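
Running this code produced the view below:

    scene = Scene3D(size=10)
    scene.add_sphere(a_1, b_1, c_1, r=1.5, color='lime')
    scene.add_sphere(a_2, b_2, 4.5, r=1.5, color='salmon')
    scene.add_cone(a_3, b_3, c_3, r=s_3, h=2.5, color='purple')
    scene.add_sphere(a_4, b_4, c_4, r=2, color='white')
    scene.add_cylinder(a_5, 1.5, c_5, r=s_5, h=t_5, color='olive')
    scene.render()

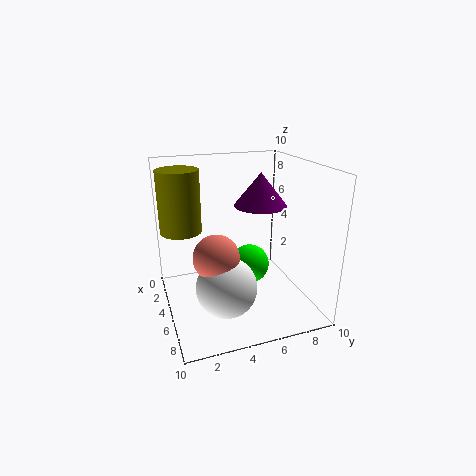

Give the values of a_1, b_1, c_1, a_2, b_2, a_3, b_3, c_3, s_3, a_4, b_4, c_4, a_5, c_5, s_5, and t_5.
a_1 = 3.5, b_1 = 6.5, c_1 = 2, a_2 = 6.5, b_2 = 3, a_3 = 3, b_3 = 7.5, c_3 = 6.5, s_3 = 2, a_4 = 7, b_4 = 3.5, c_4 = 2.5, a_5 = 2.5, c_5 = 5, s_5 = 1.5, t_5 = 4.5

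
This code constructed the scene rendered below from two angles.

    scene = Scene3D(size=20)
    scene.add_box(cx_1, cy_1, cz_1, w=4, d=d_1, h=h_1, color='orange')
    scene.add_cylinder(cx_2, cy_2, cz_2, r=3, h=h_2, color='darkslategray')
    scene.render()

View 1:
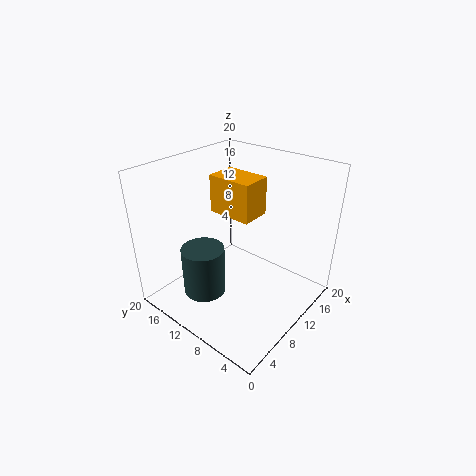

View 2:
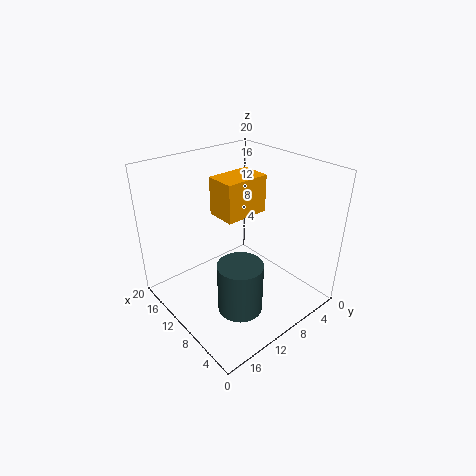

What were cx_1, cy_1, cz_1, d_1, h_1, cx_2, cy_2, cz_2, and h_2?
cx_1 = 8, cy_1 = 7, cz_1 = 14, d_1 = 6, h_1 = 5, cx_2 = 6, cy_2 = 13, cz_2 = 2, h_2 = 7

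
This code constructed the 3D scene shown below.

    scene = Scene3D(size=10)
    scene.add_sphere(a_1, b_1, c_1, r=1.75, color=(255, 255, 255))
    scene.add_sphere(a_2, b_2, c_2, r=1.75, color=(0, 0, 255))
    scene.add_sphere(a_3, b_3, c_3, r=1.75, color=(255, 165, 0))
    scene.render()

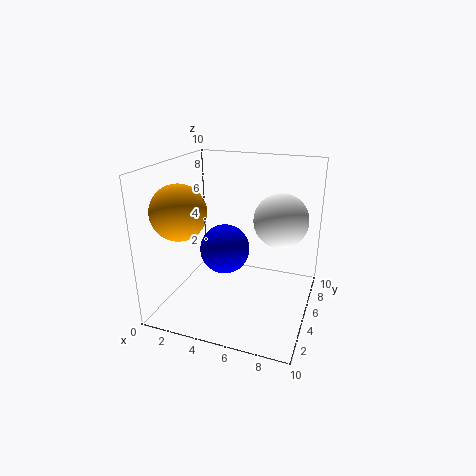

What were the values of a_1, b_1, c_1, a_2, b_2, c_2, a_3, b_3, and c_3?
a_1 = 8, b_1 = 4.75, c_1 = 6.75, a_2 = 4, b_2 = 5, c_2 = 4, a_3 = 2.25, b_3 = 2, c_3 = 7.5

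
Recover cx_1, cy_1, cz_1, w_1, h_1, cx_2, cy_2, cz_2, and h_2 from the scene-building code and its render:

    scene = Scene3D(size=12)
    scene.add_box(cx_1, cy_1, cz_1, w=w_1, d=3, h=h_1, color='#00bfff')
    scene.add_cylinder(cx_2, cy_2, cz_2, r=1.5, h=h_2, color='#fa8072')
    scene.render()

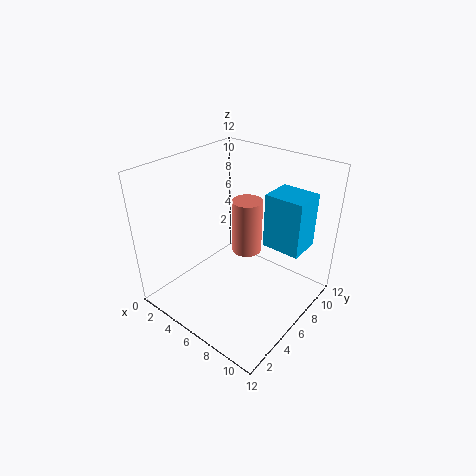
cx_1 = 6.5
cy_1 = 9
cz_1 = 4
w_1 = 3.5
h_1 = 5
cx_2 = 3.5
cy_2 = 10.5
cz_2 = 1.5
h_2 = 5.5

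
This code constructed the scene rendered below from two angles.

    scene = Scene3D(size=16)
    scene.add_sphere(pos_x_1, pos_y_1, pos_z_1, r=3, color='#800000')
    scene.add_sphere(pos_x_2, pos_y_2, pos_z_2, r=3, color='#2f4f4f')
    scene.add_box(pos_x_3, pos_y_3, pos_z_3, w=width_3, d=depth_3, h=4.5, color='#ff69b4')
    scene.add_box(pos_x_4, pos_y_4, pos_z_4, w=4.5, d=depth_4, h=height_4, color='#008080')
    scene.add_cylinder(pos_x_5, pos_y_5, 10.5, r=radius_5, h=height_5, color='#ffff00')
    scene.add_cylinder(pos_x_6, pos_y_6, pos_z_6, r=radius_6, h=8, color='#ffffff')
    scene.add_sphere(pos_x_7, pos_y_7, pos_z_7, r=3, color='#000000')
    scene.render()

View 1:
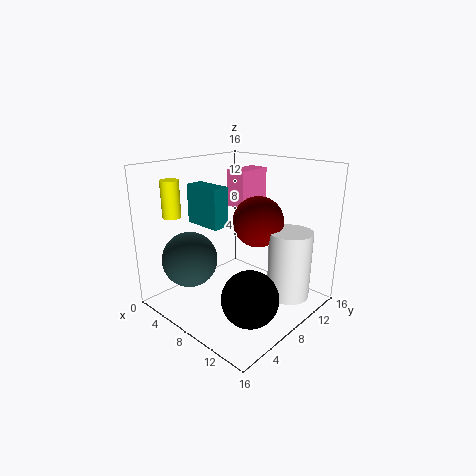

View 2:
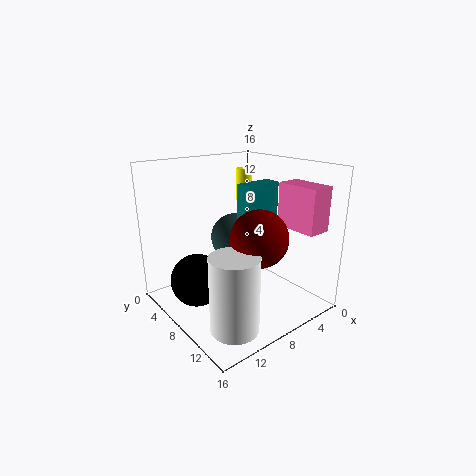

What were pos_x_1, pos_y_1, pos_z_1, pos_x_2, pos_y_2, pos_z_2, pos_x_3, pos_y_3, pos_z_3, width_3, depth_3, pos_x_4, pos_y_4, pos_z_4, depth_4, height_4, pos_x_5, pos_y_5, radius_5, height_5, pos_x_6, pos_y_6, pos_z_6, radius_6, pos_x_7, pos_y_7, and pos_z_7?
pos_x_1 = 8, pos_y_1 = 11.5, pos_z_1 = 9, pos_x_2 = 5, pos_y_2 = 3.5, pos_z_2 = 6, pos_x_3 = 3, pos_y_3 = 11.5, pos_z_3 = 10, width_3 = 2.5, depth_3 = 4.5, pos_x_4 = 2, pos_y_4 = 6, pos_z_4 = 9, depth_4 = 2, height_4 = 4.5, pos_x_5 = 3, pos_y_5 = 3, radius_5 = 1, height_5 = 4, pos_x_6 = 12, pos_y_6 = 12.5, pos_z_6 = 0.5, radius_6 = 2.5, pos_x_7 = 12, pos_y_7 = 5.5, pos_z_7 = 3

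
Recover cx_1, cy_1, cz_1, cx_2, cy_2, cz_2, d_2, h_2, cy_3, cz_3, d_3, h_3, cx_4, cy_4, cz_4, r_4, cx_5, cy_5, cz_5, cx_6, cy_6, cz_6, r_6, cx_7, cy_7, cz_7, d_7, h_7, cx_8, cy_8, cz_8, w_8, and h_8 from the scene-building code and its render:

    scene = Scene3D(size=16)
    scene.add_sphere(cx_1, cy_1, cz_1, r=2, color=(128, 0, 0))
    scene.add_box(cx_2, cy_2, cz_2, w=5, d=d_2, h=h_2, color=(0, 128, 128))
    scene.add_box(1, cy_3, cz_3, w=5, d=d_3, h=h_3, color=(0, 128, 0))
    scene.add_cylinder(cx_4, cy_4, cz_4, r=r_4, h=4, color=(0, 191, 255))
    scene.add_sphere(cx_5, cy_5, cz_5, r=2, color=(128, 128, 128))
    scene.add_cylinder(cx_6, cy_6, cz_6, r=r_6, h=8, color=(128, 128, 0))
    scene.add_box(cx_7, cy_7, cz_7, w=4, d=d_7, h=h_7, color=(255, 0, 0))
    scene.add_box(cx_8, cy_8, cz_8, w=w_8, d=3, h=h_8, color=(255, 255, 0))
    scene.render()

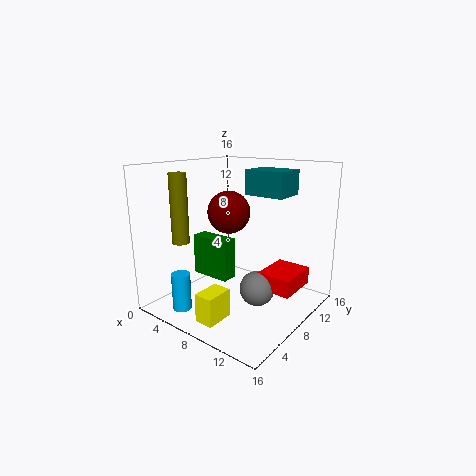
cx_1 = 10; cy_1 = 4; cz_1 = 12; cx_2 = 6; cy_2 = 12; cz_2 = 12; d_2 = 4; h_2 = 3; cy_3 = 8; cz_3 = 2; d_3 = 2; h_3 = 5; cx_4 = 5; cy_4 = 2; cz_4 = 1; r_4 = 1; cx_5 = 10; cy_5 = 9; cz_5 = 2; cx_6 = 2; cy_6 = 5; cz_6 = 7; r_6 = 1; cx_7 = 10; cy_7 = 9; cz_7 = 2; d_7 = 5; h_7 = 2; cx_8 = 8; cy_8 = 1; cz_8 = 1; w_8 = 2; h_8 = 3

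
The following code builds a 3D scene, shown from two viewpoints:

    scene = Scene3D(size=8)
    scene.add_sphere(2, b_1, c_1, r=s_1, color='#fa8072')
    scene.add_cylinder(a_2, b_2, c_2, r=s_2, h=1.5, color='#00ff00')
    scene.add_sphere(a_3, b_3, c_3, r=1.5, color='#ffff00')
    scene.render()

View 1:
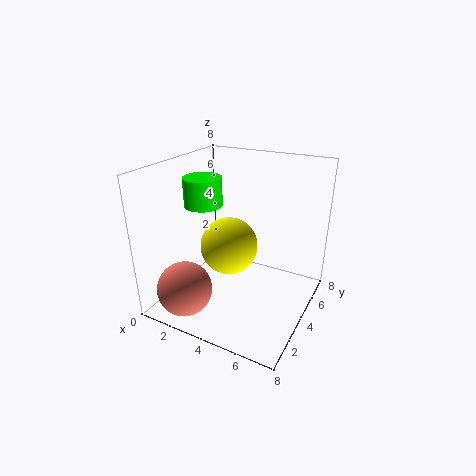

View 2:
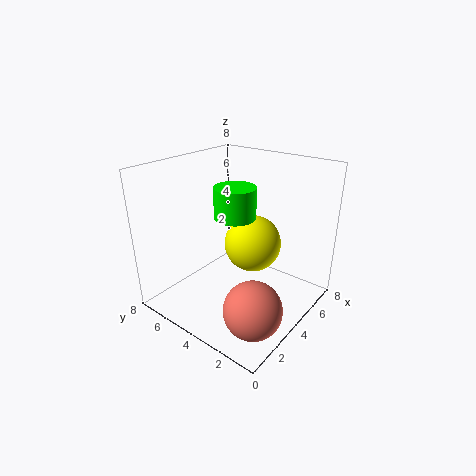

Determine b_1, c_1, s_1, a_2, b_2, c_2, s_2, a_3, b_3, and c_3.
b_1 = 1.5
c_1 = 1.5
s_1 = 1.5
a_2 = 2.5
b_2 = 3
c_2 = 6
s_2 = 1
a_3 = 4
b_3 = 3
c_3 = 4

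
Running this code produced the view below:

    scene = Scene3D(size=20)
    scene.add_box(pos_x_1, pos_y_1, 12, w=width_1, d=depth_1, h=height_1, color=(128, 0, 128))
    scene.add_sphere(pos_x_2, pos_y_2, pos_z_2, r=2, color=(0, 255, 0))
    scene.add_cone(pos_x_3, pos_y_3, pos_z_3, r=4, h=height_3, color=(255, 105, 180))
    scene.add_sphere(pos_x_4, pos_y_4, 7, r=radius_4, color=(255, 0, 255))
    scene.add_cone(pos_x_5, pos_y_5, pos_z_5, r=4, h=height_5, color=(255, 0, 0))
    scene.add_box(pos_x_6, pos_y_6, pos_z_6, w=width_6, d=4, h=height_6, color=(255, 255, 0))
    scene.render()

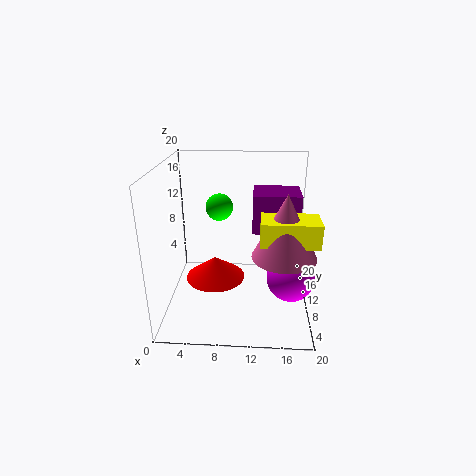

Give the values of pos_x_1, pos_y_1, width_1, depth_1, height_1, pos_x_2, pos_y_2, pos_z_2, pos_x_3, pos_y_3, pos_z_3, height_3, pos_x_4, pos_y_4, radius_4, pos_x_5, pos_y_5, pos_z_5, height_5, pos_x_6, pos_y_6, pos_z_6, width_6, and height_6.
pos_x_1 = 12, pos_y_1 = 7, width_1 = 6, depth_1 = 5, height_1 = 5, pos_x_2 = 7, pos_y_2 = 14, pos_z_2 = 13, pos_x_3 = 16, pos_y_3 = 5, pos_z_3 = 10, height_3 = 8, pos_x_4 = 17, pos_y_4 = 5, radius_4 = 3, pos_x_5 = 7, pos_y_5 = 8, pos_z_5 = 5, height_5 = 3, pos_x_6 = 13, pos_y_6 = 3, pos_z_6 = 12, width_6 = 7, height_6 = 3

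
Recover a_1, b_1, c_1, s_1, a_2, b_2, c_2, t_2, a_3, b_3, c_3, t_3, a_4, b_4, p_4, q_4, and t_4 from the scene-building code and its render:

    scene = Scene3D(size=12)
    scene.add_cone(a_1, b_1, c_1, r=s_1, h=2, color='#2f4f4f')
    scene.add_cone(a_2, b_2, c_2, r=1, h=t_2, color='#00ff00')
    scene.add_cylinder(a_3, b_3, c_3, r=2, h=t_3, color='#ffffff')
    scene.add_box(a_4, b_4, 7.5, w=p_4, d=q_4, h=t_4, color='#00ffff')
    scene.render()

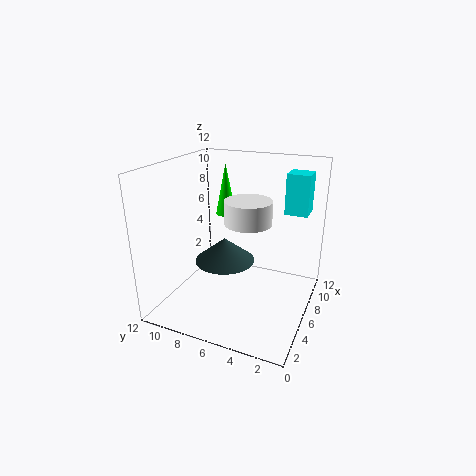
a_1 = 5.5
b_1 = 7
c_1 = 4
s_1 = 2.5
a_2 = 11
b_2 = 9.5
c_2 = 6
t_2 = 5
a_3 = 7
b_3 = 5.5
c_3 = 7
t_3 = 2
a_4 = 9
b_4 = 1
p_4 = 2
q_4 = 2
t_4 = 3.5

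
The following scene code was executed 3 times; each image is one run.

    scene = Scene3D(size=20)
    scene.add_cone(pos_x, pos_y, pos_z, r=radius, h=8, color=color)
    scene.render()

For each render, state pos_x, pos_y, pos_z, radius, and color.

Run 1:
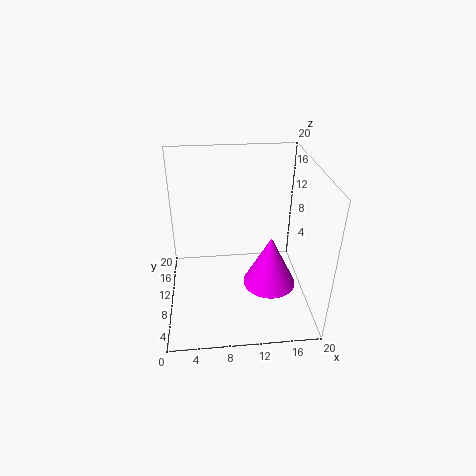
pos_x = 15
pos_y = 11
pos_z = 1
radius = 4
color = 'magenta'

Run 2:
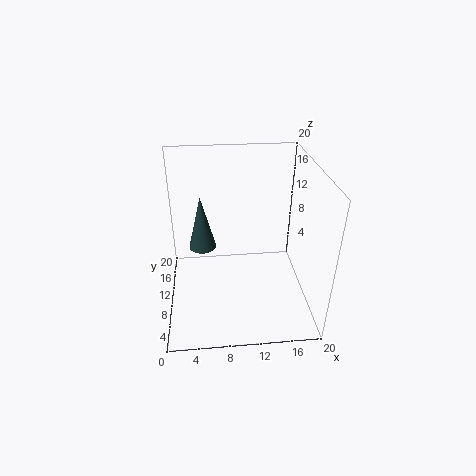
pos_x = 5
pos_y = 13
pos_z = 7
radius = 2
color = 'darkslategray'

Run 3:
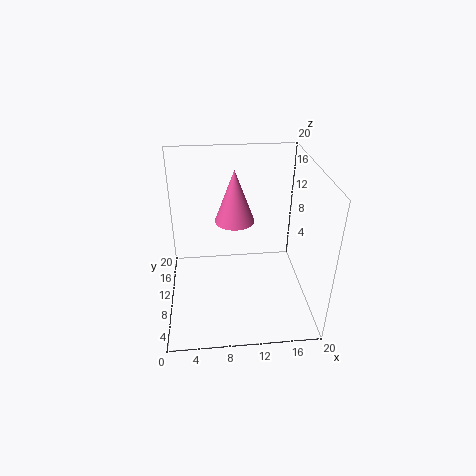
pos_x = 10
pos_y = 15
pos_z = 10
radius = 3
color = 'hotpink'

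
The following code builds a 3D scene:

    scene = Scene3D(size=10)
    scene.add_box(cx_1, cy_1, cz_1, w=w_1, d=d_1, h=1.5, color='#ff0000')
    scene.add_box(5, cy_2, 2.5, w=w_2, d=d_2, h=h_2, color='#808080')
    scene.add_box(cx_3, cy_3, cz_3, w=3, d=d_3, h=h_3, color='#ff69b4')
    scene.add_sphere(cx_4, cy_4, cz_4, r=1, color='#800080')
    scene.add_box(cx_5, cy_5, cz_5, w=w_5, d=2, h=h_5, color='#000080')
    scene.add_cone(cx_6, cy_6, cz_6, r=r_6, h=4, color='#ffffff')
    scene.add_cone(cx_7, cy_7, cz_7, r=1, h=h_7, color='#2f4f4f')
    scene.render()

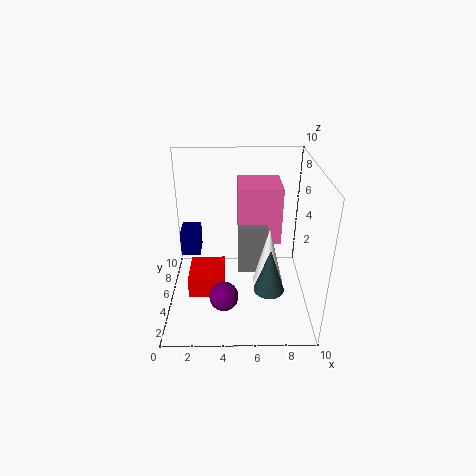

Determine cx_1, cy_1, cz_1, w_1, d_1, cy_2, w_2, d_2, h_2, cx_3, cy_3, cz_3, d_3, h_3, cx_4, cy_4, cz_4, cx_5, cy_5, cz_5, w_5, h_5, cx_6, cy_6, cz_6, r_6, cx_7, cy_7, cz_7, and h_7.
cx_1 = 1.5, cy_1 = 3.5, cz_1 = 1, w_1 = 2.5, d_1 = 3, cy_2 = 4.5, w_2 = 2, d_2 = 1.5, h_2 = 3.5, cx_3 = 5, cy_3 = 5, cz_3 = 4.5, d_3 = 3, h_3 = 4, cx_4 = 4, cy_4 = 3, cz_4 = 1.5, cx_5 = 0.5, cy_5 = 7.5, cz_5 = 2, w_5 = 1.5, h_5 = 2, cx_6 = 7, cy_6 = 3.5, cz_6 = 2.5, r_6 = 1, cx_7 = 7, cy_7 = 2.5, cz_7 = 2.5, h_7 = 3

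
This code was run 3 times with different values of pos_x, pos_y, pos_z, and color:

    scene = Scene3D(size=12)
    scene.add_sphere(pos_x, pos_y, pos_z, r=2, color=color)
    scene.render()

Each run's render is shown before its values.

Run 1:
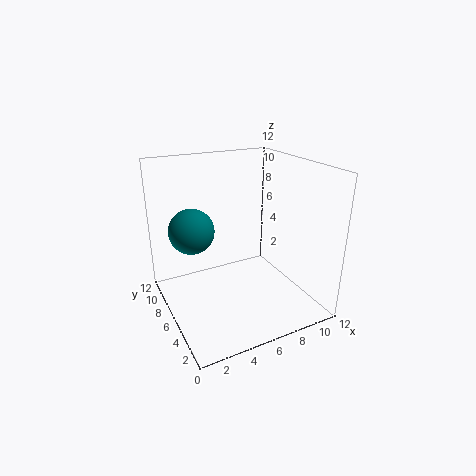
pos_x = 3, pos_y = 9, pos_z = 6, color = 'teal'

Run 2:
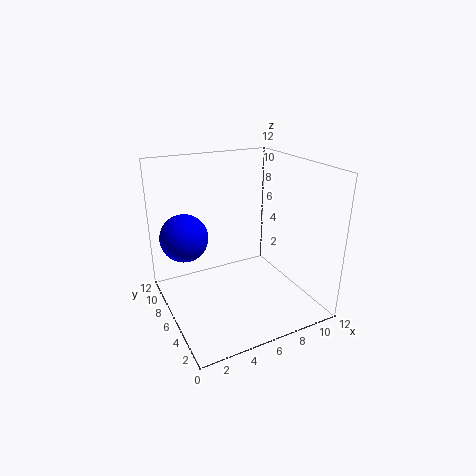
pos_x = 2, pos_y = 8, pos_z = 6, color = 'blue'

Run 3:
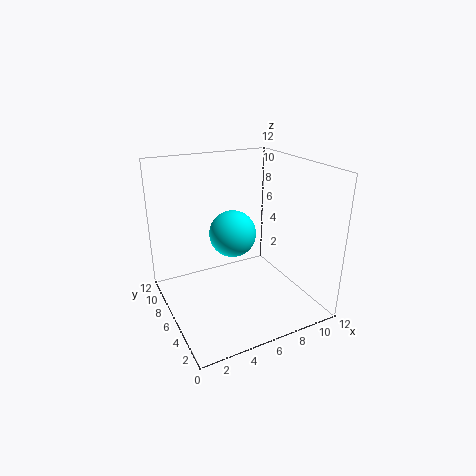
pos_x = 6, pos_y = 7, pos_z = 6, color = 'cyan'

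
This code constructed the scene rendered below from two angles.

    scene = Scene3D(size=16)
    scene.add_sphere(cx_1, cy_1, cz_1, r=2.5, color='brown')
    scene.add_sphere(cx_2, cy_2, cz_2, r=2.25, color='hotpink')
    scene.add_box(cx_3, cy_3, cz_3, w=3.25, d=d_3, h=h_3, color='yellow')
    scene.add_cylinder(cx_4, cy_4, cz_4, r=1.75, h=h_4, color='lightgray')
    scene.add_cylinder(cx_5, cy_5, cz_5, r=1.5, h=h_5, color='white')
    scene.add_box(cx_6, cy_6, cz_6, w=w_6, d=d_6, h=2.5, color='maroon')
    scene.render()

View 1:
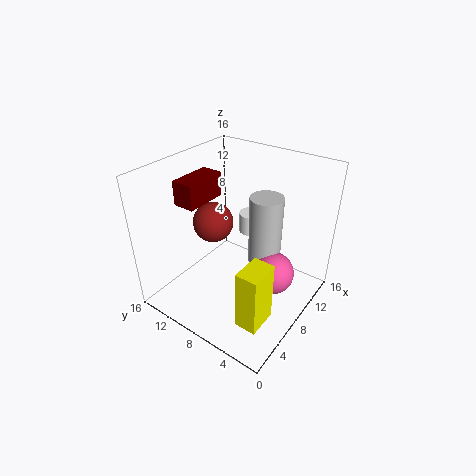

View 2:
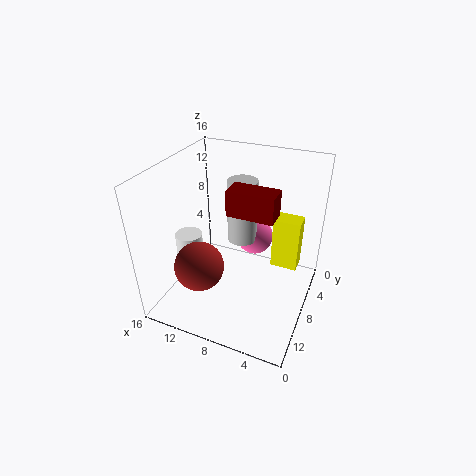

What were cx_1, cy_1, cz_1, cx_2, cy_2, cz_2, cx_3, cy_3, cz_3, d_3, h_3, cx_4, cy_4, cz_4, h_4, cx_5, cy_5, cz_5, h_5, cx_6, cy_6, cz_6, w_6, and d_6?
cx_1 = 10, cy_1 = 13.25, cz_1 = 7.25, cx_2 = 7.75, cy_2 = 3.25, cz_2 = 5.5, cx_3 = 2, cy_3 = 1.75, cz_3 = 2.25, d_3 = 2.25, h_3 = 6.5, cx_4 = 8.75, cy_4 = 5, cz_4 = 6, h_4 = 7.5, cx_5 = 13.25, cy_5 = 9.75, cz_5 = 5.75, h_5 = 2.5, cx_6 = 3, cy_6 = 9.75, cz_6 = 13, w_6 = 4.5, d_6 = 2.25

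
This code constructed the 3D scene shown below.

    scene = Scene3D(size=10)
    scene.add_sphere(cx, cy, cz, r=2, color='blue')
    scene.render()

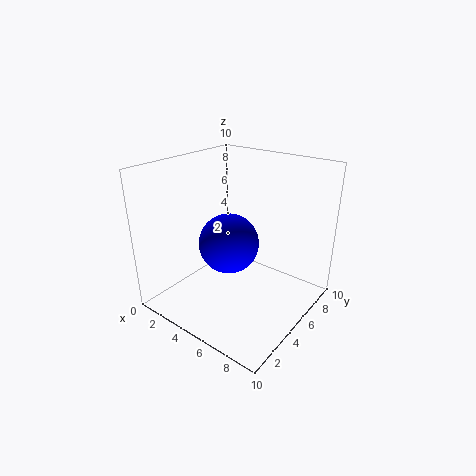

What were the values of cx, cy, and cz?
cx = 5
cy = 4
cz = 5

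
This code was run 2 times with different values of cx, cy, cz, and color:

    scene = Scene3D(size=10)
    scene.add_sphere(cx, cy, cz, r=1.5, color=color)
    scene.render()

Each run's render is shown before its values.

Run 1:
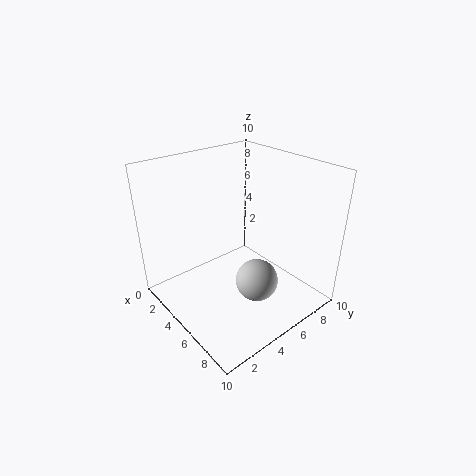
cx = 6.5
cy = 5.5
cz = 2
color = 'lightgray'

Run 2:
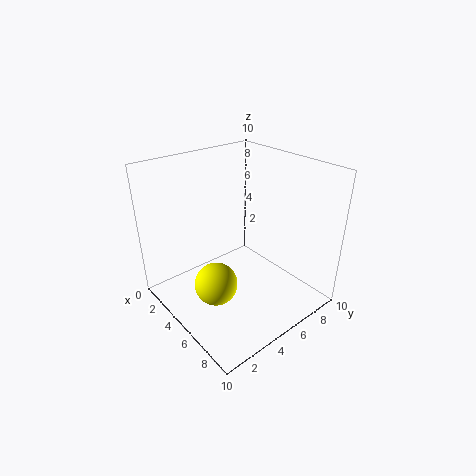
cx = 5
cy = 3
cz = 2
color = 'yellow'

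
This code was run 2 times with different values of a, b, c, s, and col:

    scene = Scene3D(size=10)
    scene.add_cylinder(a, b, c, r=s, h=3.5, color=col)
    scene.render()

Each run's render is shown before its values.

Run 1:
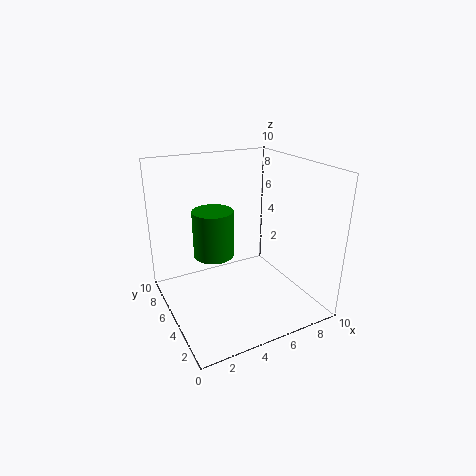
a = 4; b = 7; c = 3; s = 1.5; col = 'green'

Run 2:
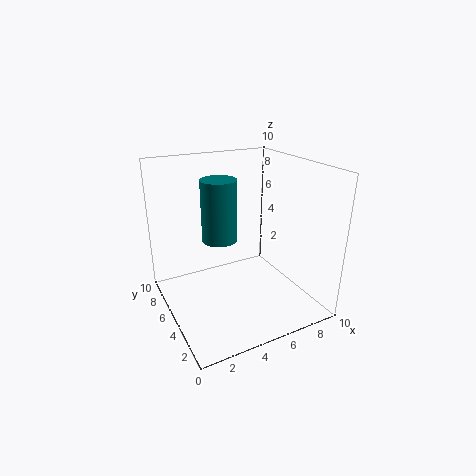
a = 2.5; b = 2.5; c = 6.5; s = 1; col = 'teal'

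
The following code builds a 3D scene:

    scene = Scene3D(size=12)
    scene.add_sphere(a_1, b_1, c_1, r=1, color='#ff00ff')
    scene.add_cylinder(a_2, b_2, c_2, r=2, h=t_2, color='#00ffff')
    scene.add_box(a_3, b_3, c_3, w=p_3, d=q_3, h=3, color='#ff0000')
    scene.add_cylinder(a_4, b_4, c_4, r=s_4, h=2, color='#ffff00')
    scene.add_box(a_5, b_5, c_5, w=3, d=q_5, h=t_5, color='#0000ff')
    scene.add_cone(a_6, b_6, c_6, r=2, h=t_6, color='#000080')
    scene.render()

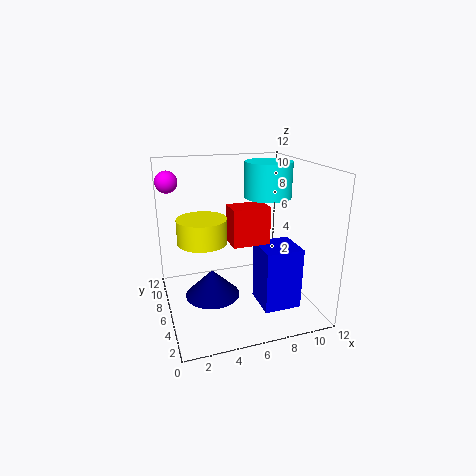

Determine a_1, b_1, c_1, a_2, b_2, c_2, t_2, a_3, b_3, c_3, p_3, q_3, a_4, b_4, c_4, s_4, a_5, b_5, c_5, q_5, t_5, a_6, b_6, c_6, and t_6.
a_1 = 1; b_1 = 11; c_1 = 10; a_2 = 9; b_2 = 7; c_2 = 9; t_2 = 3; a_3 = 5; b_3 = 4; c_3 = 6; p_3 = 3; q_3 = 2; a_4 = 3; b_4 = 6; c_4 = 6; s_4 = 2; a_5 = 7; b_5 = 2; c_5 = 1; q_5 = 3; t_5 = 5; a_6 = 3; b_6 = 3; c_6 = 3; t_6 = 2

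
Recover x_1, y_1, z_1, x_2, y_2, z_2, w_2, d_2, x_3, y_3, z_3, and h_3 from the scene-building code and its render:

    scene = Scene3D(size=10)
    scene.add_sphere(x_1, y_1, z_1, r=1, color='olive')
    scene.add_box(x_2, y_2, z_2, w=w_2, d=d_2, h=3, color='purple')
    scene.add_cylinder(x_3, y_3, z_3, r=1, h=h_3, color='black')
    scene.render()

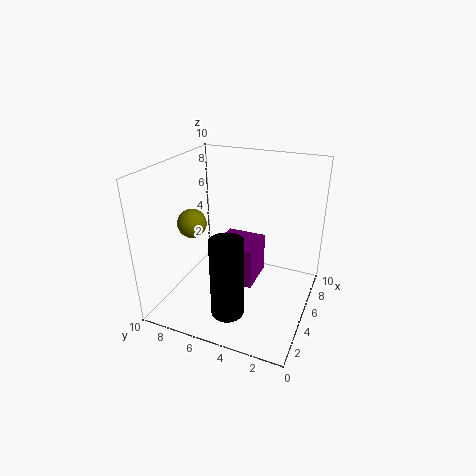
x_1 = 4, y_1 = 8, z_1 = 6, x_2 = 5, y_2 = 4, z_2 = 1, w_2 = 3, d_2 = 3, x_3 = 1, y_3 = 4, z_3 = 2, h_3 = 5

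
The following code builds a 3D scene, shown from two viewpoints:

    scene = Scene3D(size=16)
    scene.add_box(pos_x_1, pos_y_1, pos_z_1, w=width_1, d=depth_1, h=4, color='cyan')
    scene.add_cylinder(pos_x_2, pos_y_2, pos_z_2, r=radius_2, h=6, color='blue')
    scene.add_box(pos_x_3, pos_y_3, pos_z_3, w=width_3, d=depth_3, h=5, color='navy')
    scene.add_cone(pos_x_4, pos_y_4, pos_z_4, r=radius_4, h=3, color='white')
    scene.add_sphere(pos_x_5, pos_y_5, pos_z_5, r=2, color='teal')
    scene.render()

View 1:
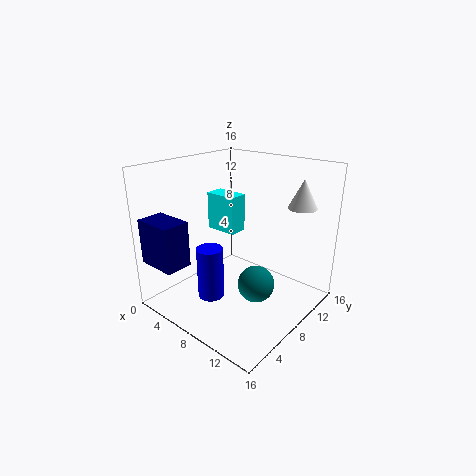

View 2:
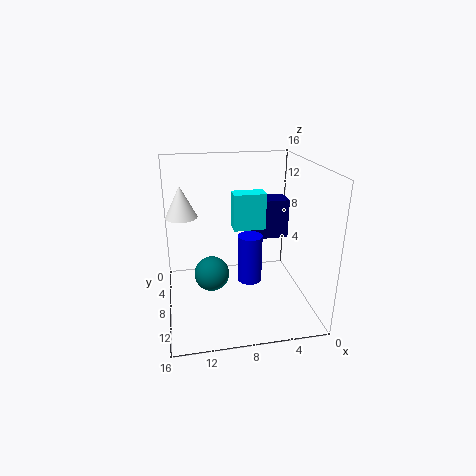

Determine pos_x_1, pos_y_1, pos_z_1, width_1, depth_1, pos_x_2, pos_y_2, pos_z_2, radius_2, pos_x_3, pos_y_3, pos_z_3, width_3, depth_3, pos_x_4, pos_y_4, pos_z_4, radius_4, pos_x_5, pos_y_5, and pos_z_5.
pos_x_1 = 5; pos_y_1 = 6.5; pos_z_1 = 9; width_1 = 3.5; depth_1 = 2; pos_x_2 = 6; pos_y_2 = 5.5; pos_z_2 = 1; radius_2 = 1.5; pos_x_3 = 0.5; pos_y_3 = 0.5; pos_z_3 = 5.5; width_3 = 4.5; depth_3 = 3; pos_x_4 = 14; pos_y_4 = 11; pos_z_4 = 12; radius_4 = 1.5; pos_x_5 = 11; pos_y_5 = 7.5; pos_z_5 = 3.5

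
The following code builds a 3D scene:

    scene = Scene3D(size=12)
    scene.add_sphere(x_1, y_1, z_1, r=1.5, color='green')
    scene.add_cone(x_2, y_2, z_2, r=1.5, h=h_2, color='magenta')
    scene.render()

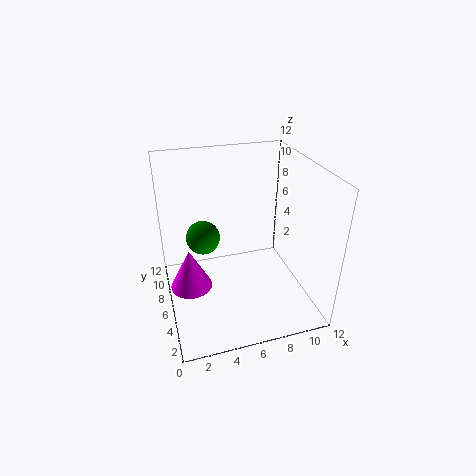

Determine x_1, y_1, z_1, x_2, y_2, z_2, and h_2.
x_1 = 3.5; y_1 = 8.5; z_1 = 5; x_2 = 1.5; y_2 = 3; z_2 = 4.5; h_2 = 3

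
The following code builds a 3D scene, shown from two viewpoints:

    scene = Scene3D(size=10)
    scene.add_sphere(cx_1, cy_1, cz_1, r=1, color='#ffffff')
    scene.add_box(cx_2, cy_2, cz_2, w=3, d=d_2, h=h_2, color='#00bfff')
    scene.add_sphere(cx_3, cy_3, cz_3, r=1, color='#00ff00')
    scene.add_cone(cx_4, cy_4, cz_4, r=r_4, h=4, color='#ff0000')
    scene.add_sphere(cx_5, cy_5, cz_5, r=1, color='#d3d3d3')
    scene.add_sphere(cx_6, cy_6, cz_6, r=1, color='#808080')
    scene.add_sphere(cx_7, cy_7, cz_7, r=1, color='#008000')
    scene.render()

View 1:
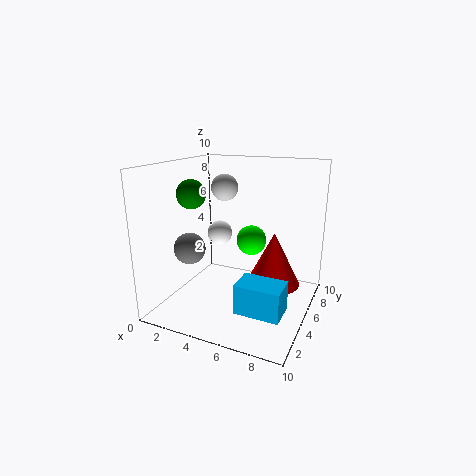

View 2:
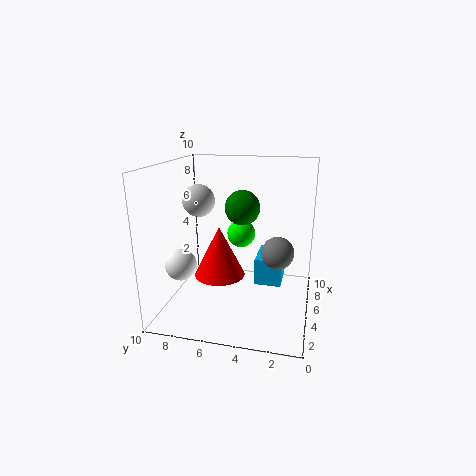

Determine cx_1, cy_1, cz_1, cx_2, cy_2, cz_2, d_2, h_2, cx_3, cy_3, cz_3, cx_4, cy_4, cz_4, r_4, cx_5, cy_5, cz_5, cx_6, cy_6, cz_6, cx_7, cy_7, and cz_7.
cx_1 = 2; cy_1 = 8; cz_1 = 4; cx_2 = 6; cy_2 = 2; cz_2 = 1; d_2 = 2; h_2 = 2; cx_3 = 6; cy_3 = 5; cz_3 = 5; cx_4 = 7; cy_4 = 7; cz_4 = 1; r_4 = 2; cx_5 = 3; cy_5 = 7; cz_5 = 8; cx_6 = 3; cy_6 = 2; cz_6 = 5; cx_7 = 2; cy_7 = 4; cz_7 = 8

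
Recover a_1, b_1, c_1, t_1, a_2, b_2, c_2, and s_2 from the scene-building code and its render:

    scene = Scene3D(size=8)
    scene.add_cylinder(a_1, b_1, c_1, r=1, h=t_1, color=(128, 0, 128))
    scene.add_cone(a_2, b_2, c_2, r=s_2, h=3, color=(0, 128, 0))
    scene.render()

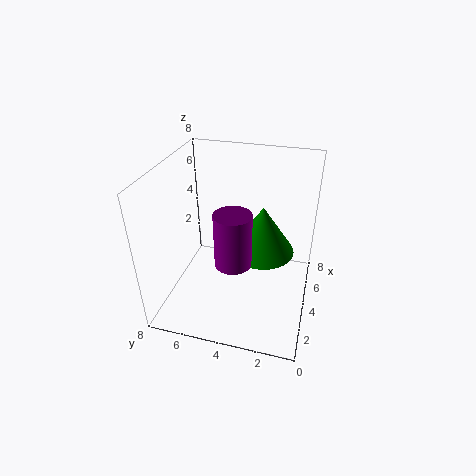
a_1 = 3, b_1 = 4, c_1 = 3, t_1 = 3, a_2 = 6, b_2 = 3, c_2 = 2, s_2 = 2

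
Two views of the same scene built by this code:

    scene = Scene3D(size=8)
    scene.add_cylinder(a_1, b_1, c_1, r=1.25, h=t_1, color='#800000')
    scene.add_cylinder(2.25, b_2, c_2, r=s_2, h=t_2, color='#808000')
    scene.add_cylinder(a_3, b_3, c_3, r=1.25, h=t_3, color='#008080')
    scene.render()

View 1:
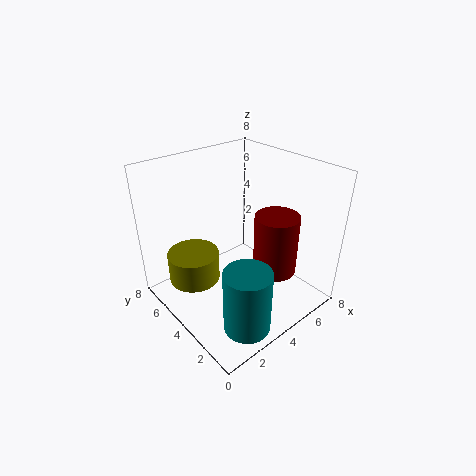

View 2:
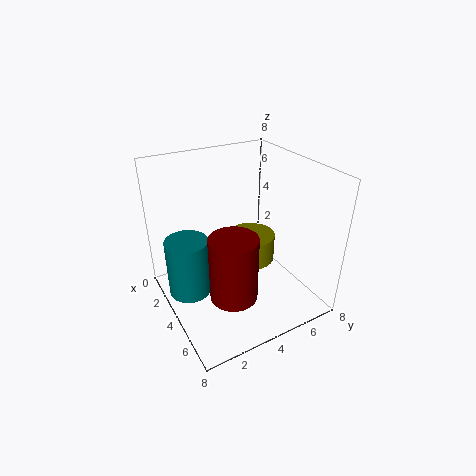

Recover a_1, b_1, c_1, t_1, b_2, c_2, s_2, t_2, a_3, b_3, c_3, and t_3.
a_1 = 5.75; b_1 = 2.75; c_1 = 1.75; t_1 = 3.5; b_2 = 6; c_2 = 1; s_2 = 1.5; t_2 = 1.75; a_3 = 2.5; b_3 = 1.5; c_3 = 0.25; t_3 = 3.5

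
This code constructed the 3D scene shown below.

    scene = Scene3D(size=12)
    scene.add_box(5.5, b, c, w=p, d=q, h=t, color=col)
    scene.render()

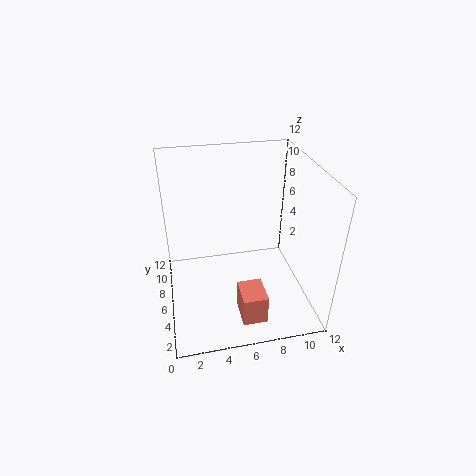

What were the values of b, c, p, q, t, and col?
b = 1.5
c = 0.5
p = 2
q = 2.5
t = 2.5
col = 'salmon'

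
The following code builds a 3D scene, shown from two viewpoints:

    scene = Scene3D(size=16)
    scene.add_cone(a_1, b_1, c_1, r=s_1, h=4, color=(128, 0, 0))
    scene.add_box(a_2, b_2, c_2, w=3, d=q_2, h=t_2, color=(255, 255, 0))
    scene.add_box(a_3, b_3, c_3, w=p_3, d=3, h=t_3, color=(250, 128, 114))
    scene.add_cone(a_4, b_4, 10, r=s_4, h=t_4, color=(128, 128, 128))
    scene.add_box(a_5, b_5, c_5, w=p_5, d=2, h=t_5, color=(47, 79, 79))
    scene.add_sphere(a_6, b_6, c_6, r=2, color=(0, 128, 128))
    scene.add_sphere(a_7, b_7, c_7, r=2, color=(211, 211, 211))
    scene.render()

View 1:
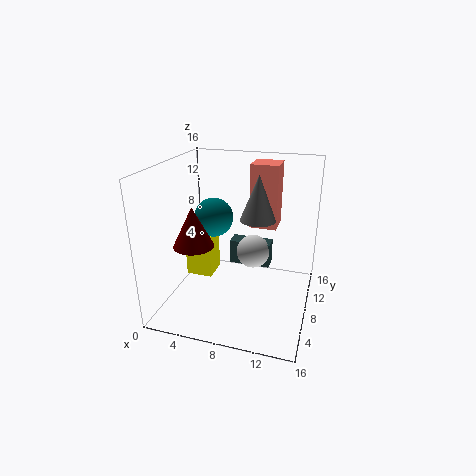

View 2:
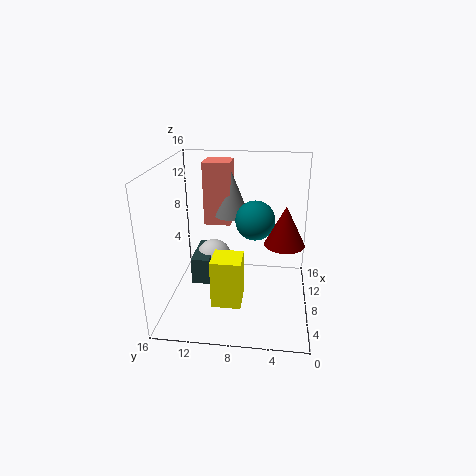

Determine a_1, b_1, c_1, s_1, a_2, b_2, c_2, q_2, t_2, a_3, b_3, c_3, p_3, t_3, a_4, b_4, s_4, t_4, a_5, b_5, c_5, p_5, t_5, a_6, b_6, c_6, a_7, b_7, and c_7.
a_1 = 5; b_1 = 3; c_1 = 9; s_1 = 2; a_2 = 2; b_2 = 7; c_2 = 3; q_2 = 3; t_2 = 5; a_3 = 9; b_3 = 9; c_3 = 9; p_3 = 3; t_3 = 7; a_4 = 10; b_4 = 9; s_4 = 2; t_4 = 5; a_5 = 6; b_5 = 11; c_5 = 3; p_5 = 5; t_5 = 3; a_6 = 6; b_6 = 6; c_6 = 11; a_7 = 9; b_7 = 11; c_7 = 5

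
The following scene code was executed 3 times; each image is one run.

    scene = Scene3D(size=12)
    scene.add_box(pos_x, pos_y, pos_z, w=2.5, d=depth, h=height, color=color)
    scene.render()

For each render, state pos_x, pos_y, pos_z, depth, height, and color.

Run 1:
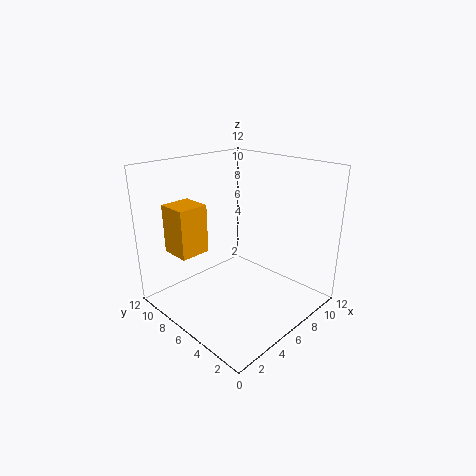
pos_x = 1.5, pos_y = 7.5, pos_z = 5, depth = 2.5, height = 4, color = 'orange'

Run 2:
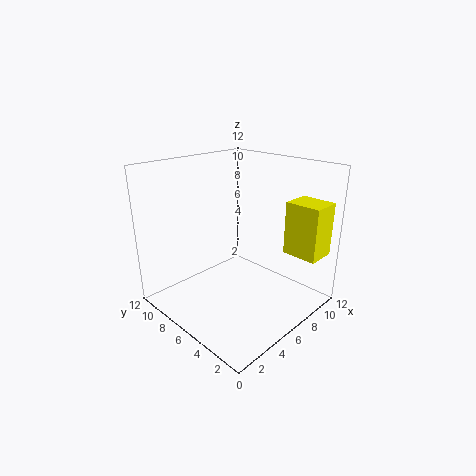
pos_x = 9, pos_y = 0.5, pos_z = 4.5, depth = 3, height = 4.5, color = 'yellow'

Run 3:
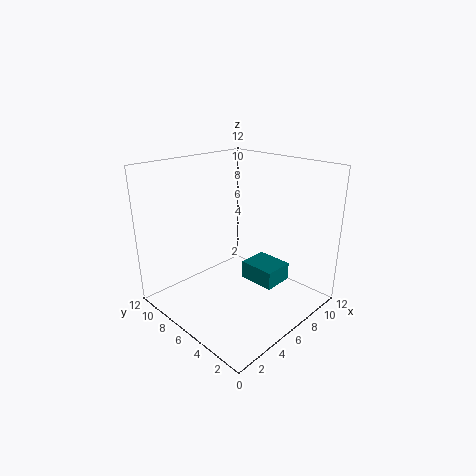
pos_x = 6, pos_y = 2.5, pos_z = 2.5, depth = 3, height = 1.5, color = 'teal'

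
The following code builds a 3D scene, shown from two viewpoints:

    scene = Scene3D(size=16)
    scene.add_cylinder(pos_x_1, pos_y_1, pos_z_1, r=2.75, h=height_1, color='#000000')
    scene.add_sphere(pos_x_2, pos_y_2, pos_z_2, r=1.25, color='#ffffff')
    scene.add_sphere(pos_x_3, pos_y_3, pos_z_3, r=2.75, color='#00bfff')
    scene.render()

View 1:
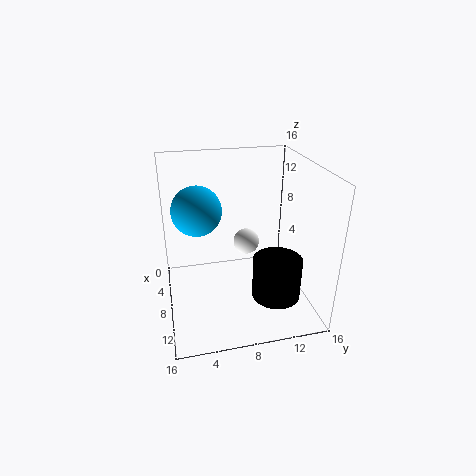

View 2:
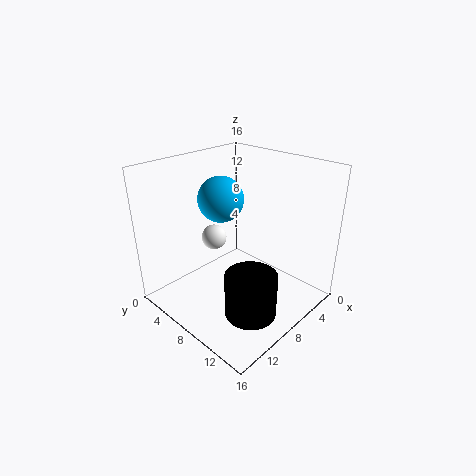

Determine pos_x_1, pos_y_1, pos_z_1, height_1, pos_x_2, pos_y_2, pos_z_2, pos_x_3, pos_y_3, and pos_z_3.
pos_x_1 = 10.25
pos_y_1 = 12
pos_z_1 = 1.25
height_1 = 4.75
pos_x_2 = 11.5
pos_y_2 = 8
pos_z_2 = 9.5
pos_x_3 = 6.5
pos_y_3 = 3.75
pos_z_3 = 11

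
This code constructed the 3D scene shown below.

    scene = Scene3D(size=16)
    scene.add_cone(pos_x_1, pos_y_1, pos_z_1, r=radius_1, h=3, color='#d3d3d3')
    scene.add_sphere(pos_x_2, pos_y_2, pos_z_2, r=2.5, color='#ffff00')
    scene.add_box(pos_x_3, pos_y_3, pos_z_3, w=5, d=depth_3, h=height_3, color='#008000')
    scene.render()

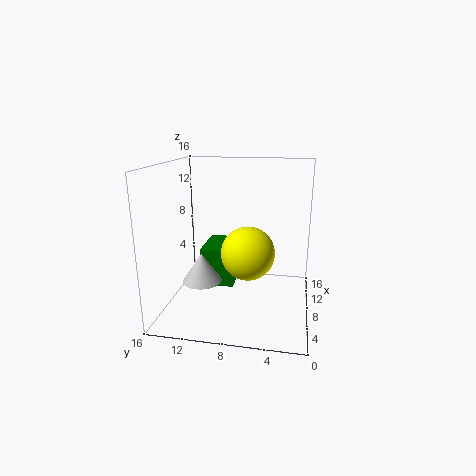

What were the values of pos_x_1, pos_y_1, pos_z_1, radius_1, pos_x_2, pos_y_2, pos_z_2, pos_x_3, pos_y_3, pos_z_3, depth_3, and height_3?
pos_x_1 = 4, pos_y_1 = 11, pos_z_1 = 4.5, radius_1 = 2, pos_x_2 = 2.5, pos_y_2 = 6, pos_z_2 = 8.5, pos_x_3 = 5, pos_y_3 = 8, pos_z_3 = 3.5, depth_3 = 3.5, height_3 = 4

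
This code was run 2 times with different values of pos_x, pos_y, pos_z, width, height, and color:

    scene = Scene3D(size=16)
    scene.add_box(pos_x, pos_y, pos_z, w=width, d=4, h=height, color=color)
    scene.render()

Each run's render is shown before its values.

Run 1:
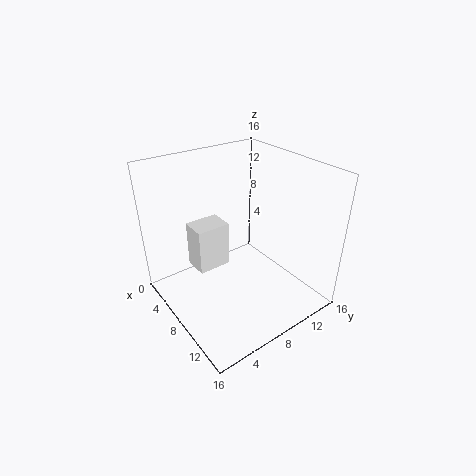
pos_x = 2.5, pos_y = 4.5, pos_z = 3, width = 3, height = 5.5, color = 'white'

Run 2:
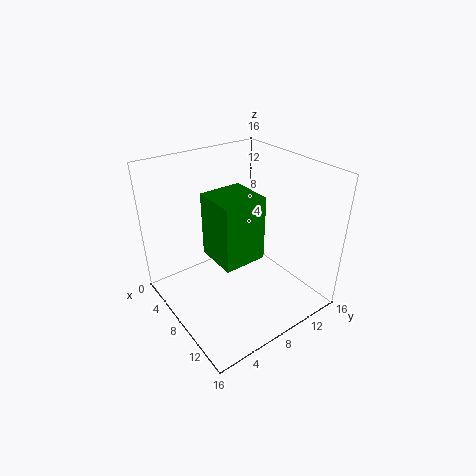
pos_x = 10, pos_y = 2.5, pos_z = 9.5, width = 4, height = 6, color = 'green'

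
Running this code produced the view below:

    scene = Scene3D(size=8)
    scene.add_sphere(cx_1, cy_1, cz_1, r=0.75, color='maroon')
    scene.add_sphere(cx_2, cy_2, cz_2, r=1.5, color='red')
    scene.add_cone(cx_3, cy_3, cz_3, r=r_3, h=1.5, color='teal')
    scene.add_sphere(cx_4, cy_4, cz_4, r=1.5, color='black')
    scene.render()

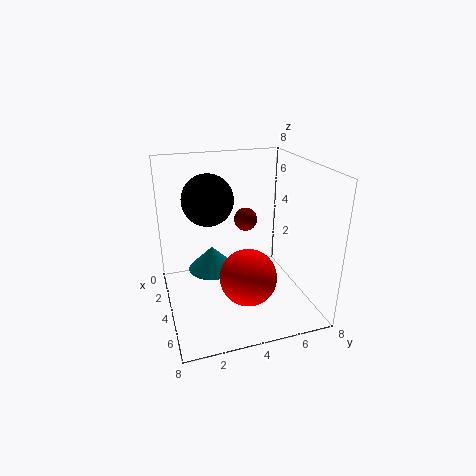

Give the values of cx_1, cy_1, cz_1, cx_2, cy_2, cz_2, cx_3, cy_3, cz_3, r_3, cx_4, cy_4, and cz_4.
cx_1 = 1, cy_1 = 5.5, cz_1 = 3.75, cx_2 = 5.75, cy_2 = 4, cz_2 = 2.5, cx_3 = 1.75, cy_3 = 3, cz_3 = 1, r_3 = 1.5, cx_4 = 2.25, cy_4 = 2.75, cz_4 = 5.75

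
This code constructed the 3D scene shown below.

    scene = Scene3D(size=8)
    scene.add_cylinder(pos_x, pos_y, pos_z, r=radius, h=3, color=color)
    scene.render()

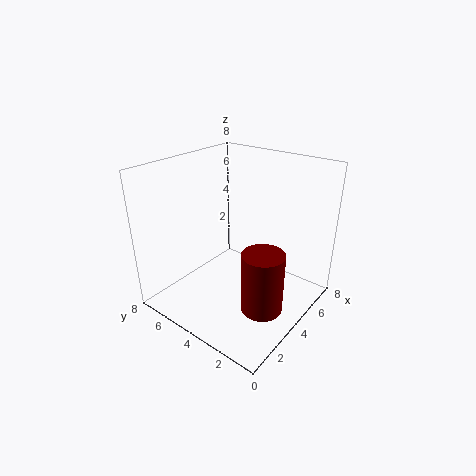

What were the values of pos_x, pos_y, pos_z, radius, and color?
pos_x = 2
pos_y = 1
pos_z = 2
radius = 1
color = 'maroon'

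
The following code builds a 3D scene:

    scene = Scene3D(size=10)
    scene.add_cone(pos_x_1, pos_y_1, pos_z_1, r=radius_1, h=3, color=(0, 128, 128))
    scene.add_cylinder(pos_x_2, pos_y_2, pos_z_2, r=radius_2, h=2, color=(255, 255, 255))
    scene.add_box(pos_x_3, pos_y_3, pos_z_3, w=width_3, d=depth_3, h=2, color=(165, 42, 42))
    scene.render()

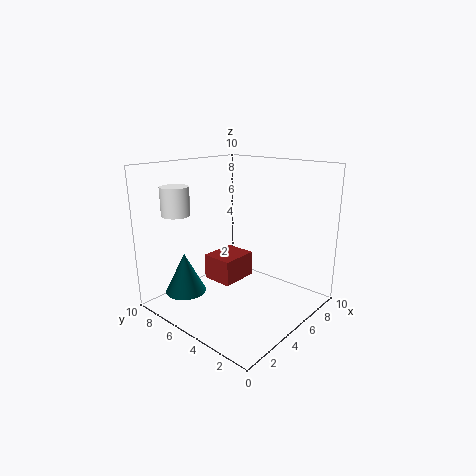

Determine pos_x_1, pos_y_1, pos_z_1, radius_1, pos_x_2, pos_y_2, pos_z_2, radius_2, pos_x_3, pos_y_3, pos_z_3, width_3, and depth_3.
pos_x_1 = 3; pos_y_1 = 8.5; pos_z_1 = 0.5; radius_1 = 1.5; pos_x_2 = 2.5; pos_y_2 = 8.5; pos_z_2 = 6.5; radius_2 = 1; pos_x_3 = 5.5; pos_y_3 = 6.5; pos_z_3 = 0.5; width_3 = 3; depth_3 = 2.5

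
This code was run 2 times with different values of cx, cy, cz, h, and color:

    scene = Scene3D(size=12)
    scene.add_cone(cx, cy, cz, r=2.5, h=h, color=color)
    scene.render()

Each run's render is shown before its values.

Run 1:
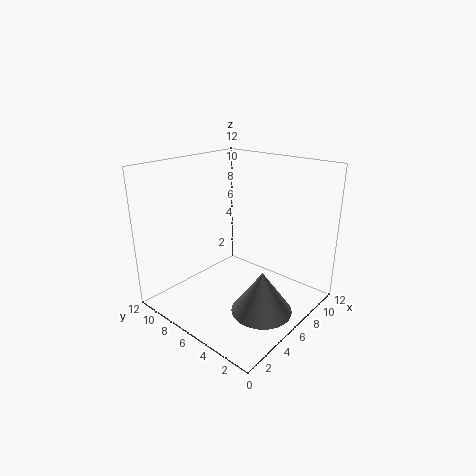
cx = 5.5, cy = 3, cz = 0.5, h = 3.5, color = 'gray'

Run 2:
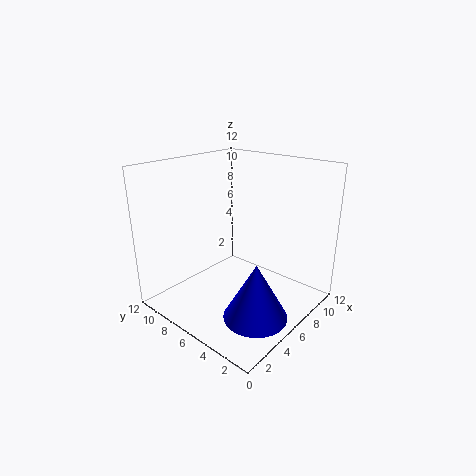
cx = 4, cy = 2.5, cz = 1, h = 4.5, color = 'blue'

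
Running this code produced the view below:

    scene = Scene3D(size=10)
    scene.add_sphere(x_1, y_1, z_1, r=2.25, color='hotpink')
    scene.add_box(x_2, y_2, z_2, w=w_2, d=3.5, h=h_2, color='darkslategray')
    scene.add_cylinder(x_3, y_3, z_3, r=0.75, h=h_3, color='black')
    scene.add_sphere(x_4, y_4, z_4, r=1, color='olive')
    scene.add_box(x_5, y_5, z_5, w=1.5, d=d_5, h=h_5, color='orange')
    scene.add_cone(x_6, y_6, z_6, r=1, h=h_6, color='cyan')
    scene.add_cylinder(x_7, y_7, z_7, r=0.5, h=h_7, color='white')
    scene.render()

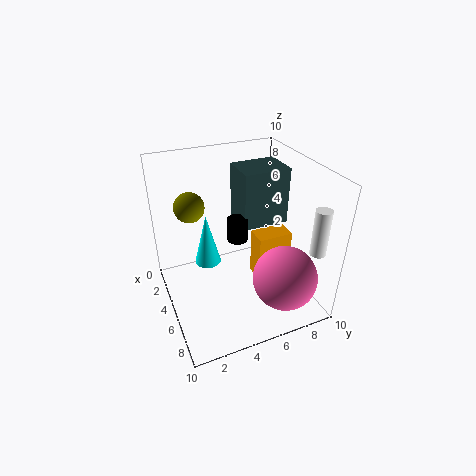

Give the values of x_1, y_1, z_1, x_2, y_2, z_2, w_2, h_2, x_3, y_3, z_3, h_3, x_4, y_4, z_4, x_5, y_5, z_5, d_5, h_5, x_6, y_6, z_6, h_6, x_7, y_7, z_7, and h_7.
x_1 = 7.5, y_1 = 7.5, z_1 = 2.5, x_2 = 1.25, y_2 = 6, z_2 = 4.75, w_2 = 2.75, h_2 = 4.25, x_3 = 3.75, y_3 = 5.5, z_3 = 4, h_3 = 1.75, x_4 = 4, y_4 = 2, z_4 = 7.5, x_5 = 4.5, y_5 = 6.25, z_5 = 1.5, d_5 = 2.5, h_5 = 3.5, x_6 = 2.5, y_6 = 3.5, z_6 = 1.75, h_6 = 4, x_7 = 9.25, y_7 = 8.5, z_7 = 5.5, h_7 = 3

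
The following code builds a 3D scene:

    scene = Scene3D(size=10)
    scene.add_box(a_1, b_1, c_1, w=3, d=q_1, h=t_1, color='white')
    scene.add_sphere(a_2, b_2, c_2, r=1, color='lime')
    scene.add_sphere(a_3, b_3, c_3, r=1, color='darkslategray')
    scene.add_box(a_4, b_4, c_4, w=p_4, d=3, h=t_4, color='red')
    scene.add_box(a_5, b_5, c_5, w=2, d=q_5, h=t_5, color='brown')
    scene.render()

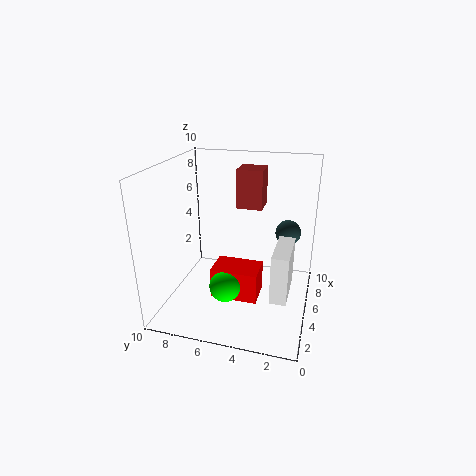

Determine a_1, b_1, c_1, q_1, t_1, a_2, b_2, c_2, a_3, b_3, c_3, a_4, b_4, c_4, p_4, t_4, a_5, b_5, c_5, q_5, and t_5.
a_1 = 1
b_1 = 1
c_1 = 3
q_1 = 1
t_1 = 3
a_2 = 2
b_2 = 5
c_2 = 3
a_3 = 9
b_3 = 2
c_3 = 4
a_4 = 2
b_4 = 3
c_4 = 2
p_4 = 2
t_4 = 2
a_5 = 8
b_5 = 4
c_5 = 6
q_5 = 2
t_5 = 3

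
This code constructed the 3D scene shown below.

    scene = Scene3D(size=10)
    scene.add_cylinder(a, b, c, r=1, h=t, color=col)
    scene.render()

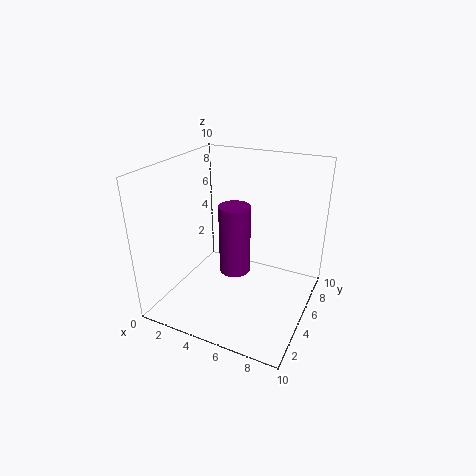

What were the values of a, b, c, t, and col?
a = 5.5
b = 3.5
c = 3.5
t = 4.5
col = 'purple'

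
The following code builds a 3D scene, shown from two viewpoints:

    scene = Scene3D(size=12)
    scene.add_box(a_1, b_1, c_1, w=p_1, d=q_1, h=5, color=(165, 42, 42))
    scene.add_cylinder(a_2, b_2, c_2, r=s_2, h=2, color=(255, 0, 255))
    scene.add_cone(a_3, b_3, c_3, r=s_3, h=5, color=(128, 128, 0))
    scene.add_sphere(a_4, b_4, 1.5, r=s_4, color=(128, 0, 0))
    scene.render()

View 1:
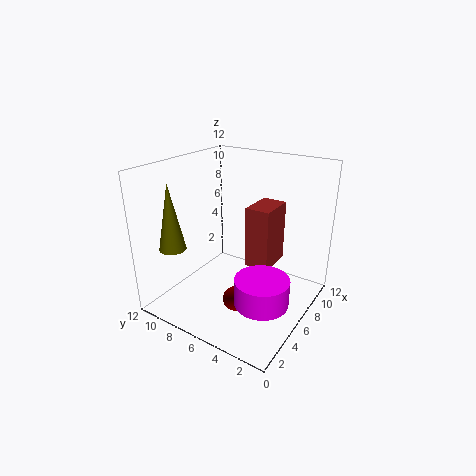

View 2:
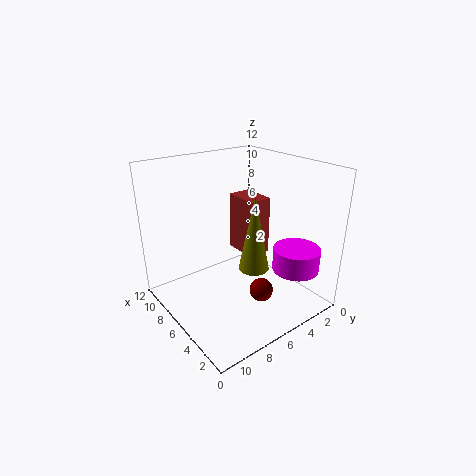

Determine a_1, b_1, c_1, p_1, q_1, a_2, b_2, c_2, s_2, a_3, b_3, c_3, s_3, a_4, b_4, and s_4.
a_1 = 5.5, b_1 = 3, c_1 = 4, p_1 = 3, q_1 = 2, a_2 = 3, b_2 = 2, c_2 = 3, s_2 = 2, a_3 = 1, b_3 = 8.5, c_3 = 6.5, s_3 = 1, a_4 = 4, b_4 = 5, s_4 = 1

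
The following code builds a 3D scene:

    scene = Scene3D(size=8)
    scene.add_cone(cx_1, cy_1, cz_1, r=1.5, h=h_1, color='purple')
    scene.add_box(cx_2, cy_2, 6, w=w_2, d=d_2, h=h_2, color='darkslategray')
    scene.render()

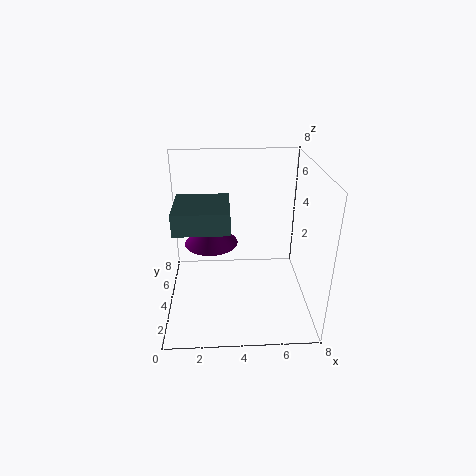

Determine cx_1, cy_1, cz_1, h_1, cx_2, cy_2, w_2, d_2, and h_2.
cx_1 = 2.5
cy_1 = 4.5
cz_1 = 3.5
h_1 = 1.5
cx_2 = 1
cy_2 = 0.5
w_2 = 2.5
d_2 = 2.5
h_2 = 1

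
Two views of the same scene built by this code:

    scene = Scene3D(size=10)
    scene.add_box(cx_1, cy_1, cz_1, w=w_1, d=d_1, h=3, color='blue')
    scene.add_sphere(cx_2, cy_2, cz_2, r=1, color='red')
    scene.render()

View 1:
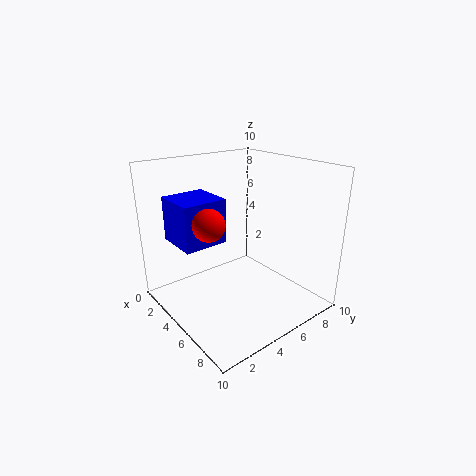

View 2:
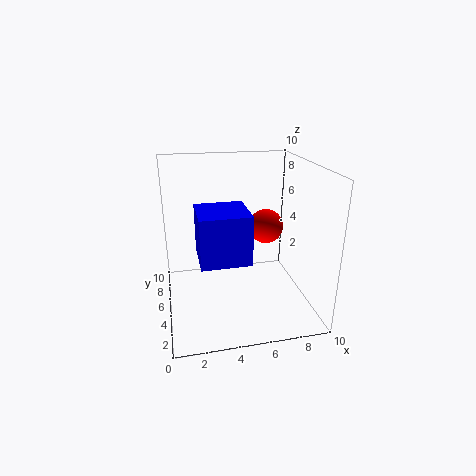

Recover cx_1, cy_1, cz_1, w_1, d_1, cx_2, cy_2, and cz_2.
cx_1 = 2, cy_1 = 1, cz_1 = 5, w_1 = 3, d_1 = 3, cx_2 = 6, cy_2 = 2, cz_2 = 7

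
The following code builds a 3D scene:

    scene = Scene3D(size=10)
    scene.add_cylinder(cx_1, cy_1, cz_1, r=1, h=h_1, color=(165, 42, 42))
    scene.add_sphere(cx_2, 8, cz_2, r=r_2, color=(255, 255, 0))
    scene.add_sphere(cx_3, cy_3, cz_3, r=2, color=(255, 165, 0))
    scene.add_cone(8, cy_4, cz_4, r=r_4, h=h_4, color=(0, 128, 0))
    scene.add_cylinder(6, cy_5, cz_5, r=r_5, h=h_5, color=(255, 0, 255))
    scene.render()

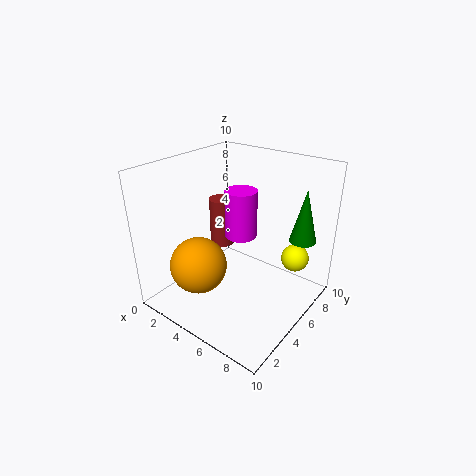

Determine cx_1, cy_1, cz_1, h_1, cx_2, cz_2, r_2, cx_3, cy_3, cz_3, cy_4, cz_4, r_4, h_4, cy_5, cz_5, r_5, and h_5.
cx_1 = 1; cy_1 = 8; cz_1 = 2; h_1 = 4; cx_2 = 8; cz_2 = 3; r_2 = 1; cx_3 = 3; cy_3 = 3; cz_3 = 3; cy_4 = 9; cz_4 = 4; r_4 = 1; h_4 = 4; cy_5 = 4; cz_5 = 6; r_5 = 1; h_5 = 3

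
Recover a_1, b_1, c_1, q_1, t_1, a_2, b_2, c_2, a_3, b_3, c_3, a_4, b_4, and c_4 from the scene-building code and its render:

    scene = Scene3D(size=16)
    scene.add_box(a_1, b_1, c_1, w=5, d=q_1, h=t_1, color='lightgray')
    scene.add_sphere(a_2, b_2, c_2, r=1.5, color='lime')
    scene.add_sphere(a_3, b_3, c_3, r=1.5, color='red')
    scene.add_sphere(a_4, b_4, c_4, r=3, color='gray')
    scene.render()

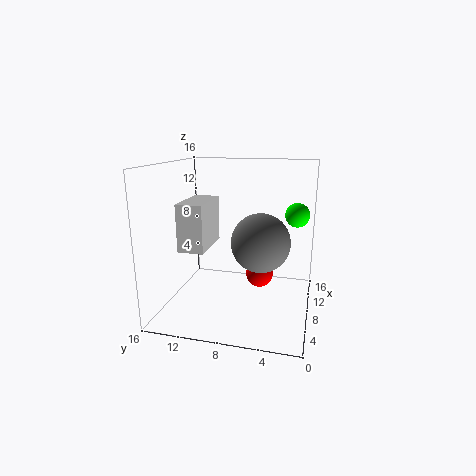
a_1 = 1; b_1 = 9.5; c_1 = 8.5; q_1 = 2.5; t_1 = 4.5; a_2 = 14; b_2 = 2; c_2 = 9.5; a_3 = 8; b_3 = 5.5; c_3 = 4; a_4 = 5.5; b_4 = 5; c_4 = 8.5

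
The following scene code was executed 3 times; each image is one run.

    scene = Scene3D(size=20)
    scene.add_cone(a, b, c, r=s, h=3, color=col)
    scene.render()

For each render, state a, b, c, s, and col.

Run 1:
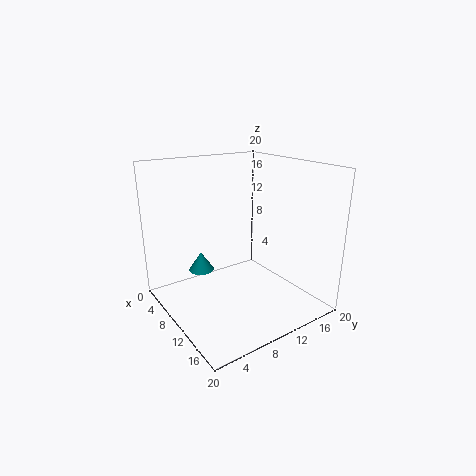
a = 2.5; b = 8; c = 2.5; s = 2; col = 'teal'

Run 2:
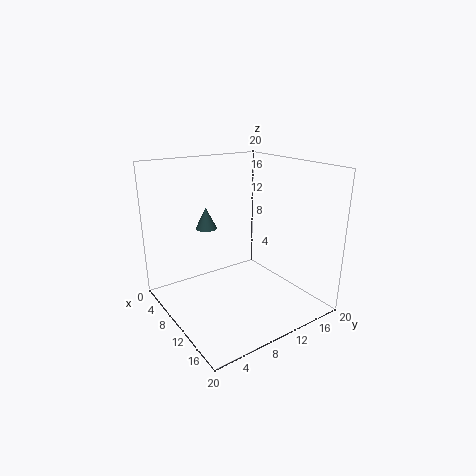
a = 6.5; b = 7; c = 11; s = 1.5; col = 'darkslategray'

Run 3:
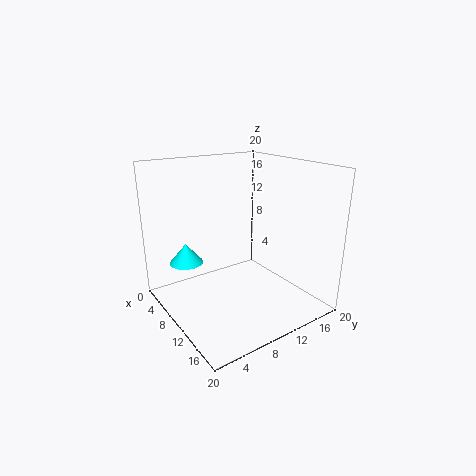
a = 3.5; b = 5; c = 5; s = 2.5; col = 'cyan'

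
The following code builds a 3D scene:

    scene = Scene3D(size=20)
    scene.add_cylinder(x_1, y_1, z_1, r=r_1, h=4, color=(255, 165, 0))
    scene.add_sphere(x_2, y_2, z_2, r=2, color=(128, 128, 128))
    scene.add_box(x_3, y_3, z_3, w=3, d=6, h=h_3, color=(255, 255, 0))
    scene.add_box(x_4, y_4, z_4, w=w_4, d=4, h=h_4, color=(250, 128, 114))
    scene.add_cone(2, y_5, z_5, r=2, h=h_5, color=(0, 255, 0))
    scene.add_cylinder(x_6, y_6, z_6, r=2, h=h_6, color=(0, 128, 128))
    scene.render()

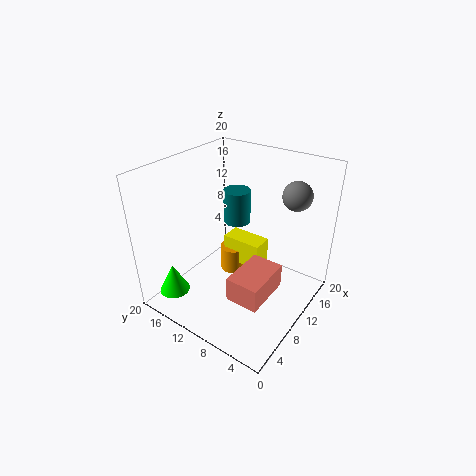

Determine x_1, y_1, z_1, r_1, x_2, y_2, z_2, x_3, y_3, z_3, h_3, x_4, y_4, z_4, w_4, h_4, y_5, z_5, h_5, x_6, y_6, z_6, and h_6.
x_1 = 13
y_1 = 13
z_1 = 2
r_1 = 2
x_2 = 15
y_2 = 4
z_2 = 16
x_3 = 12
y_3 = 8
z_3 = 4
h_3 = 4
x_4 = 2
y_4 = 2
z_4 = 7
w_4 = 6
h_4 = 3
y_5 = 15
z_5 = 4
h_5 = 4
x_6 = 14
y_6 = 13
z_6 = 10
h_6 = 5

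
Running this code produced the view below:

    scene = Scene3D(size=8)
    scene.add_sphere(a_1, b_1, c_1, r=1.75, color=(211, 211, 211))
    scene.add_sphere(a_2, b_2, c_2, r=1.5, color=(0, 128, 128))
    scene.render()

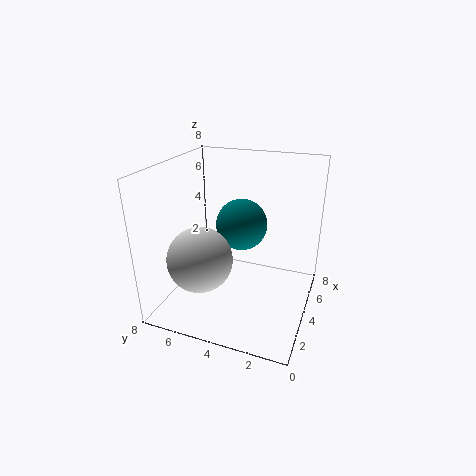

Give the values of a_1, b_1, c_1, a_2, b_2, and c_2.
a_1 = 2.25, b_1 = 5.5, c_1 = 3.25, a_2 = 5.25, b_2 = 4.25, c_2 = 4.25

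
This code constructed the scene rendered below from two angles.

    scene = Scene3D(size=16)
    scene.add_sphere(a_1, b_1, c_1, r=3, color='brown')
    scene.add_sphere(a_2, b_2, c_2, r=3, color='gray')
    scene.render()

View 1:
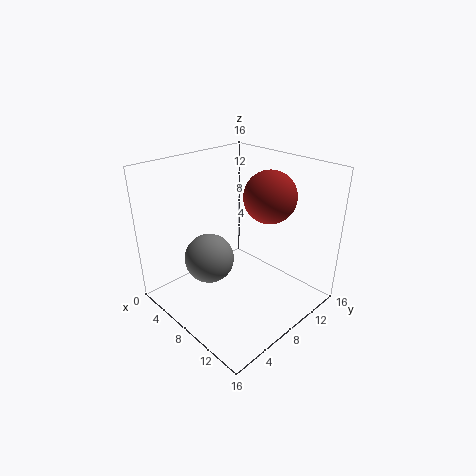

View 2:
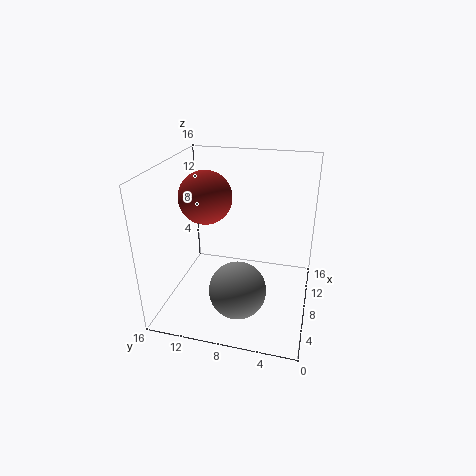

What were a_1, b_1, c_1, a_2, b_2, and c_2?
a_1 = 9; b_1 = 12; c_1 = 12; a_2 = 4; b_2 = 7; c_2 = 4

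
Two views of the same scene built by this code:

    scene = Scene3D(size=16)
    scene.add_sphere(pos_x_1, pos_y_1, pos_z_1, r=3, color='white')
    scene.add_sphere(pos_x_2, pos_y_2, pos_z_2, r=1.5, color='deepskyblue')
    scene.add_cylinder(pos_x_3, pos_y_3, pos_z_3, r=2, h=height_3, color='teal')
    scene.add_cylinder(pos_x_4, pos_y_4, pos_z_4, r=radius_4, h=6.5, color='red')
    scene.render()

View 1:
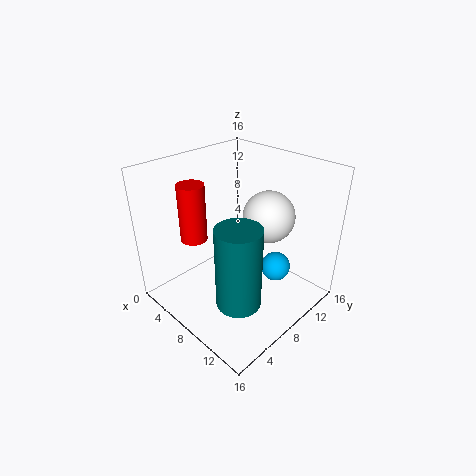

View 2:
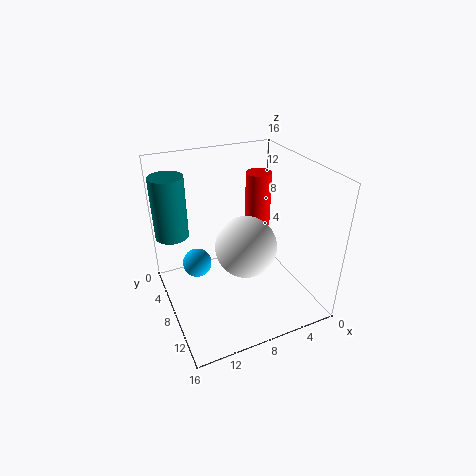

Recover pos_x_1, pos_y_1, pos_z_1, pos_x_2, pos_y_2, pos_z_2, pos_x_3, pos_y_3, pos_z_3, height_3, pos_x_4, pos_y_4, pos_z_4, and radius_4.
pos_x_1 = 9; pos_y_1 = 12; pos_z_1 = 9.5; pos_x_2 = 13; pos_y_2 = 8.5; pos_z_2 = 6.5; pos_x_3 = 14; pos_y_3 = 2; pos_z_3 = 6.5; height_3 = 7.5; pos_x_4 = 4; pos_y_4 = 5; pos_z_4 = 7.5; radius_4 = 1.5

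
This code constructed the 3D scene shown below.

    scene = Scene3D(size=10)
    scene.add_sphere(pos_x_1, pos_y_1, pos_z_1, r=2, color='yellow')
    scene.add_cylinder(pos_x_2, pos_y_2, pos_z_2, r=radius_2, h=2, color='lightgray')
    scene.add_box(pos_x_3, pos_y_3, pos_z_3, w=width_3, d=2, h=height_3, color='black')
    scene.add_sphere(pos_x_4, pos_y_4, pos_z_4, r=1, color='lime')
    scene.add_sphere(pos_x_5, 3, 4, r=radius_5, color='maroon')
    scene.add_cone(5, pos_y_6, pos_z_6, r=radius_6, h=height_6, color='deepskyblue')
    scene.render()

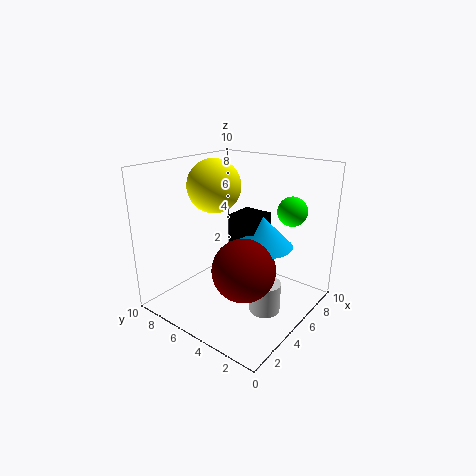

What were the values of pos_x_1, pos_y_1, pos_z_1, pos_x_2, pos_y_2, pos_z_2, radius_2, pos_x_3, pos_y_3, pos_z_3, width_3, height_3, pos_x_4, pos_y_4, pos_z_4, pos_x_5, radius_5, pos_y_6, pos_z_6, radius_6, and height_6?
pos_x_1 = 6
pos_y_1 = 8
pos_z_1 = 8
pos_x_2 = 4
pos_y_2 = 2
pos_z_2 = 1
radius_2 = 1
pos_x_3 = 4
pos_y_3 = 3
pos_z_3 = 5
width_3 = 2
height_3 = 2
pos_x_4 = 7
pos_y_4 = 2
pos_z_4 = 7
pos_x_5 = 3
radius_5 = 2
pos_y_6 = 3
pos_z_6 = 5
radius_6 = 2
height_6 = 2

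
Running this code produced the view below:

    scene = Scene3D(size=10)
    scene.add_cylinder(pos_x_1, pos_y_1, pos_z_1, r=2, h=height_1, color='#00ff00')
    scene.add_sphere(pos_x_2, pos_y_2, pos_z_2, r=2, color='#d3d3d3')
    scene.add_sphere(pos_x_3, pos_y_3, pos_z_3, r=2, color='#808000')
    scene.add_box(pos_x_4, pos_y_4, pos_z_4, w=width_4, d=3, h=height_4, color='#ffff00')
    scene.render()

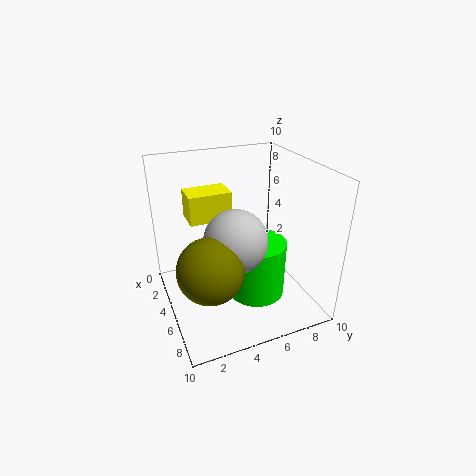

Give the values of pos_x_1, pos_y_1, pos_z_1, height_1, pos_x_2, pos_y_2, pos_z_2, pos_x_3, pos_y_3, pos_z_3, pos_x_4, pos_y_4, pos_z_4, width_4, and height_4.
pos_x_1 = 6
pos_y_1 = 6
pos_z_1 = 1
height_1 = 4
pos_x_2 = 7
pos_y_2 = 4
pos_z_2 = 6
pos_x_3 = 8
pos_y_3 = 2
pos_z_3 = 5
pos_x_4 = 2
pos_y_4 = 2
pos_z_4 = 6
width_4 = 2
height_4 = 2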